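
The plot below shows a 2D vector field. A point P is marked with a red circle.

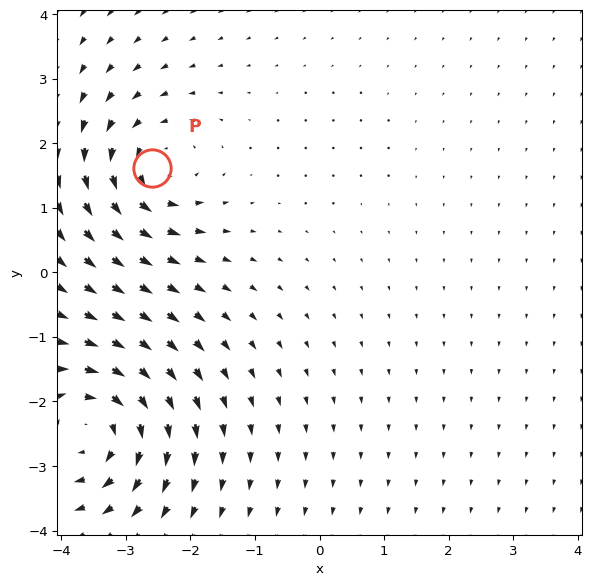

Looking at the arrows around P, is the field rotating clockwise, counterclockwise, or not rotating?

counterclockwise

Near P at (-2.6, 1.6) the arrows circulate counterclockwise. The curl (z-component) there is about +4; positive curl means counterclockwise rotation.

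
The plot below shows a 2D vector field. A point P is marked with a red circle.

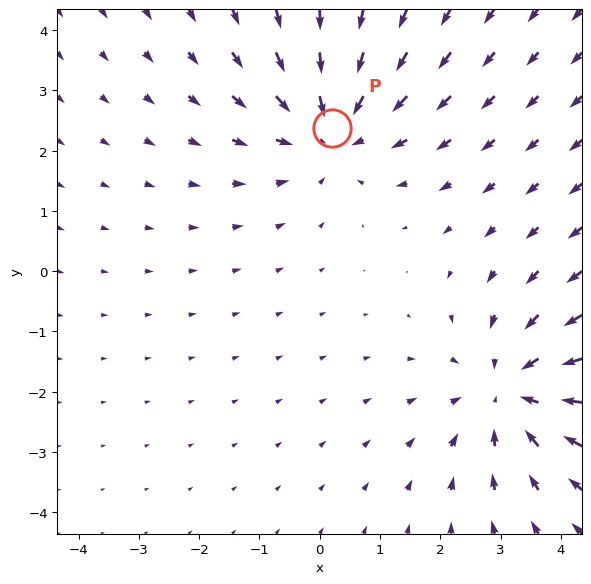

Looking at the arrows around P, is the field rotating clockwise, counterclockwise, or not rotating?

Near P at (0.2, 2.4) the arrows show no circulation. The curl there is ≈0.

not rotating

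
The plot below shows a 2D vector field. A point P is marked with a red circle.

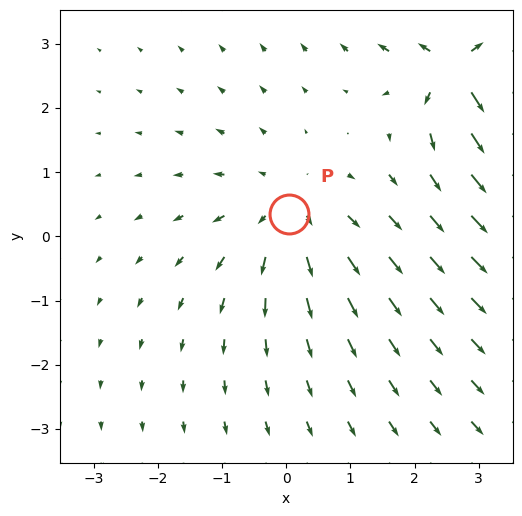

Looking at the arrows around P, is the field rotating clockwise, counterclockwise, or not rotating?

not rotating

Near P at (0.0, 0.3) the arrows show no circulation. The curl there is ≈0.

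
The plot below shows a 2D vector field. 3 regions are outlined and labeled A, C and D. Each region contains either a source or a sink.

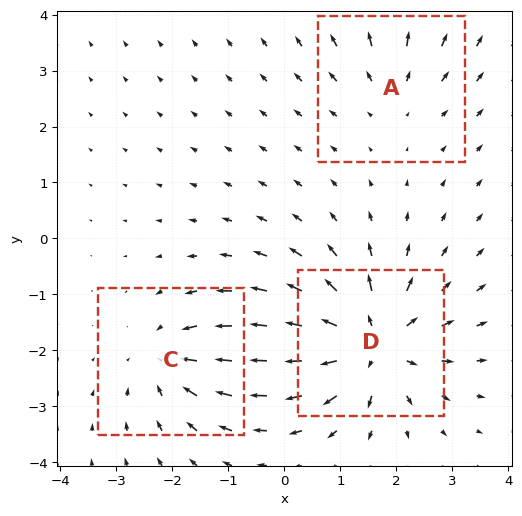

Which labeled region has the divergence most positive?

D

Divergence at each region's feature centre — A: about +2, C: about -3, D: about +5. Region D is most positive.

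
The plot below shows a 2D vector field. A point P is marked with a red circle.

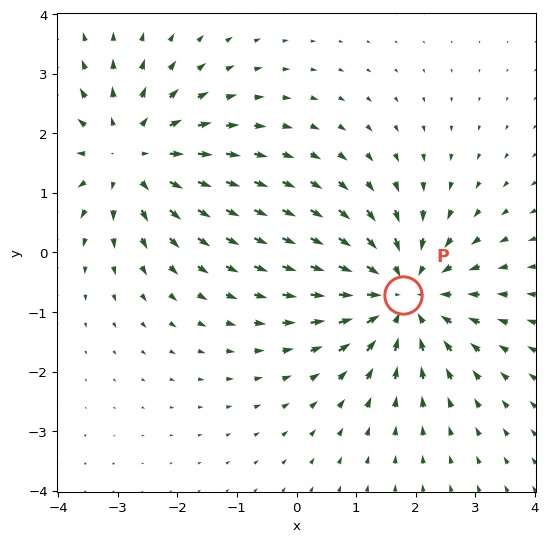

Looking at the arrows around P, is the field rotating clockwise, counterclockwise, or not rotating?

not rotating

Near P at (1.8, -0.7) the arrows show no circulation. The curl there is ≈0.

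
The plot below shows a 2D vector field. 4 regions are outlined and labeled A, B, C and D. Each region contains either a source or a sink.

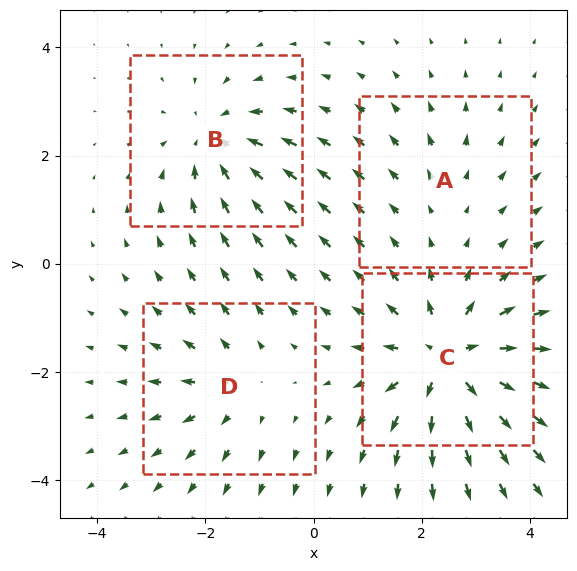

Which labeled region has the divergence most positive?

Divergence at each region's feature centre — A: about +2, B: about -4, C: about +7, D: about +3. Region C is most positive.

C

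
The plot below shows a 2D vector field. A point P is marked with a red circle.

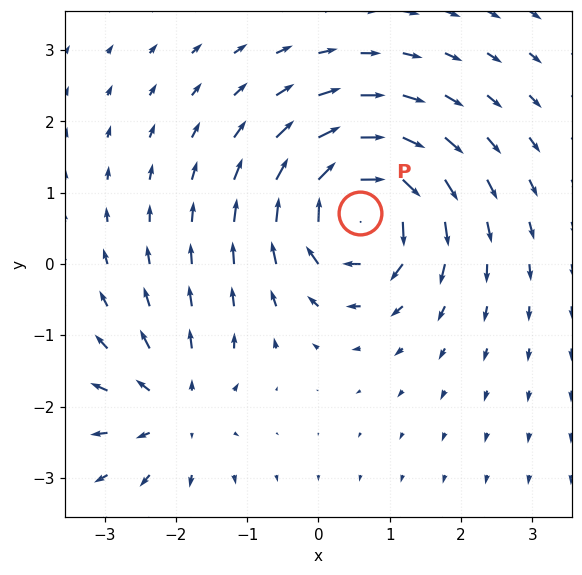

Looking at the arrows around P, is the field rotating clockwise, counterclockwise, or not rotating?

Near P at (0.6, 0.7) the arrows circulate clockwise. The curl (z-component) there is about -7; negative curl means clockwise rotation.

clockwise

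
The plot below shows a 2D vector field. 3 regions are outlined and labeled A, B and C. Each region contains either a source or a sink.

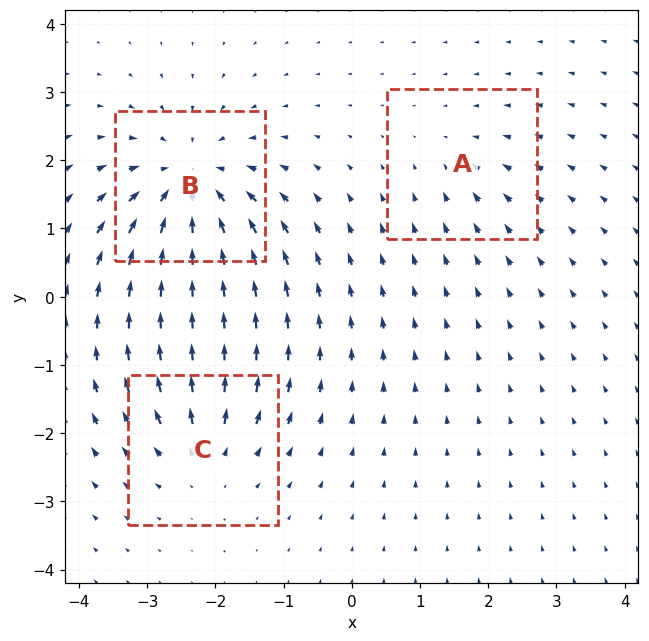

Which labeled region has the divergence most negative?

B

Divergence at each region's feature centre — A: about -2, B: about -5, C: about +3. Region B is most negative.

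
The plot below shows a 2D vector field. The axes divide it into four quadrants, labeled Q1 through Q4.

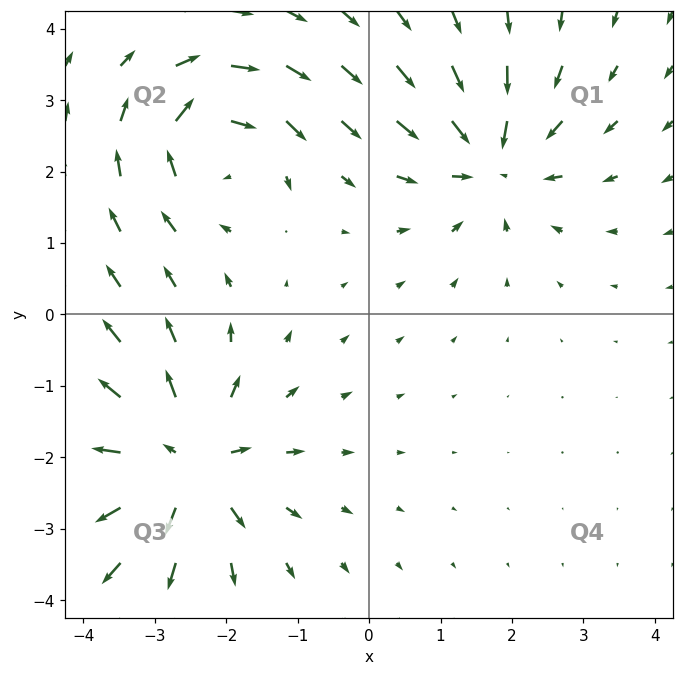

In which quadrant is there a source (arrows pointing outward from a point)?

Q3

The source sits at approximately (-2.6, -2.1), which lies in quadrant Q3. The divergence there is about +5, positive as expected for a source.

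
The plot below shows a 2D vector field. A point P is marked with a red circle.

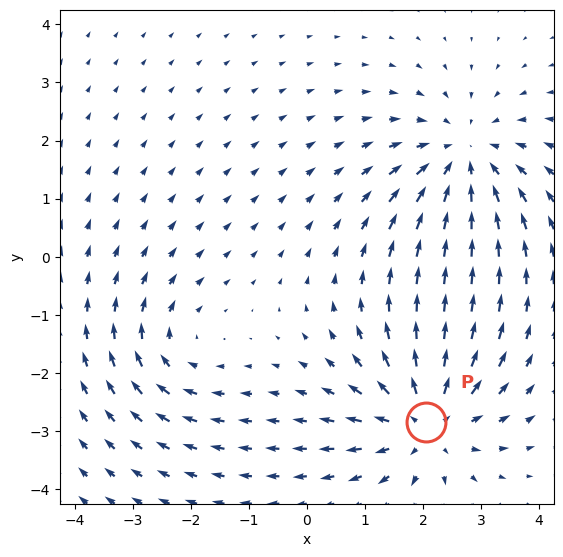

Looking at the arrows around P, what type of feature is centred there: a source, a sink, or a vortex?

source

At P (2.1, -2.8) the arrows spread outward. Divergence about +4, curl ≈0 — positive divergence with near-zero curl is a source.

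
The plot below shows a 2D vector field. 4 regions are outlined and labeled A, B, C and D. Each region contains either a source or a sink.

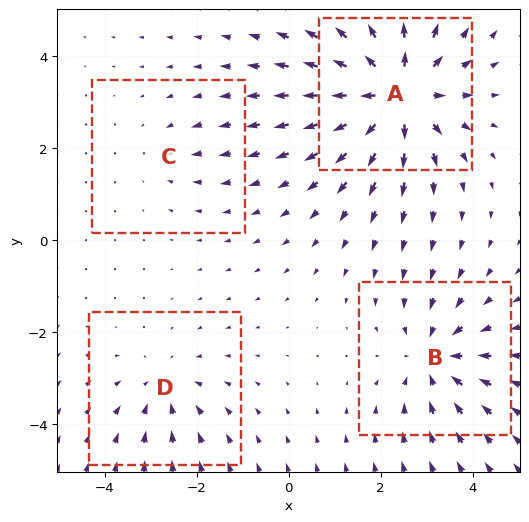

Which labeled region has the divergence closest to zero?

Divergence at each region's feature centre — A: about +7, B: about -4, C: about -2, D: about -3. Region C is closest to zero.

C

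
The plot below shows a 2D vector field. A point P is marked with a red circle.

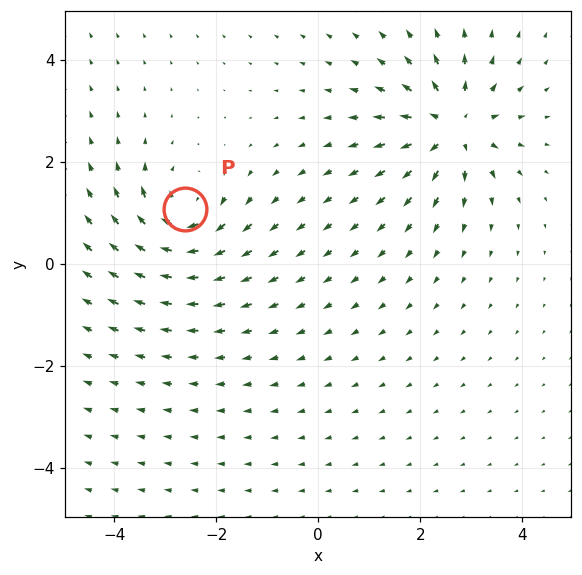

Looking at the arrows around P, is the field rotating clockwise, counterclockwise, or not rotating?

clockwise

Near P at (-2.6, 1.1) the arrows circulate clockwise. The curl (z-component) there is about -5; negative curl means clockwise rotation.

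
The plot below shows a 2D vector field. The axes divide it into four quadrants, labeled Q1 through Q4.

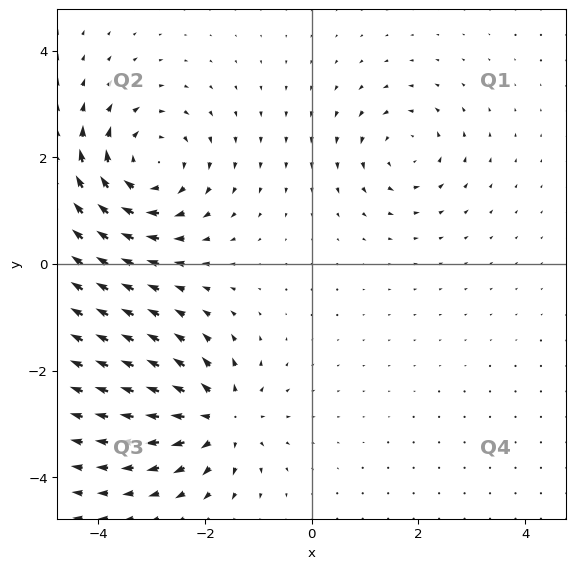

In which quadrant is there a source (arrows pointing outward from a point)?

The source sits at approximately (-1.7, -2.9), which lies in quadrant Q3. The divergence there is about +4, positive as expected for a source.

Q3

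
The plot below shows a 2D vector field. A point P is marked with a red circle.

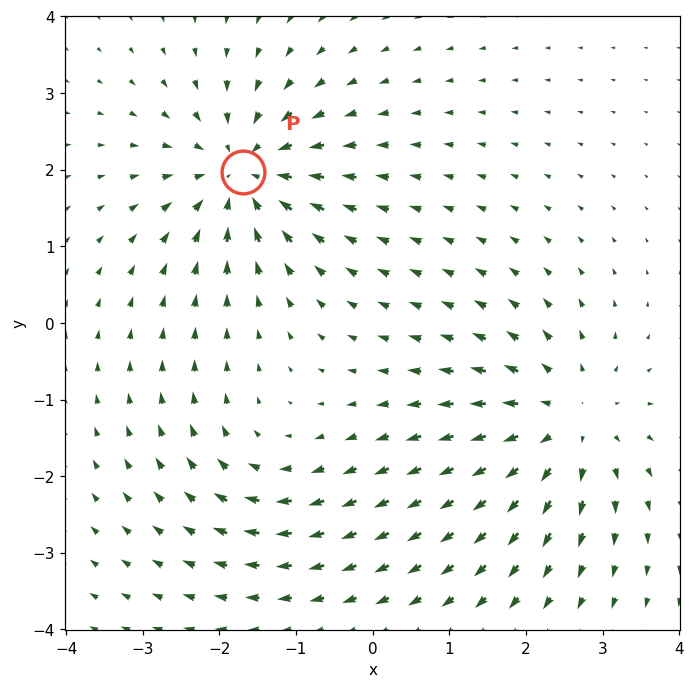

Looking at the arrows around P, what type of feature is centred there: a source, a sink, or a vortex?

sink

At P (-1.7, 2.0) the arrows converge inward. Divergence about -6, curl ≈0 — negative divergence with near-zero curl is a sink.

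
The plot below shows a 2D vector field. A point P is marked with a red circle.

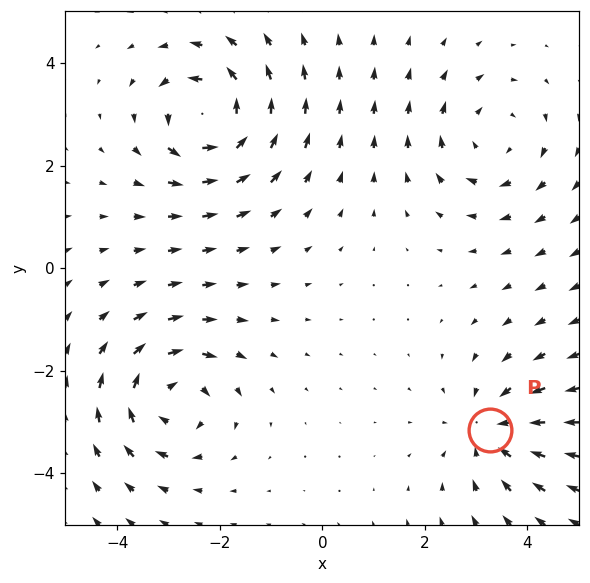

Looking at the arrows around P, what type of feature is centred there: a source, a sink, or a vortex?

At P (3.3, -3.2) the arrows converge inward. Divergence about -4, curl ≈0 — negative divergence with near-zero curl is a sink.

sink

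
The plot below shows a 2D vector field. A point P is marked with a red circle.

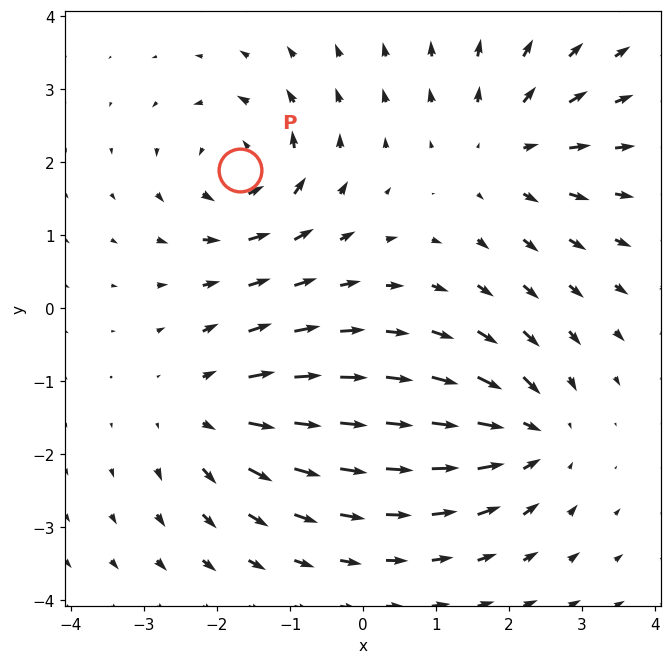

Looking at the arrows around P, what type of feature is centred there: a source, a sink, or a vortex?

At P (-1.7, 1.9) the arrows circulate counterclockwise. Divergence ≈0, curl about +5 — near-zero divergence with nonzero curl is a vortex.

vortex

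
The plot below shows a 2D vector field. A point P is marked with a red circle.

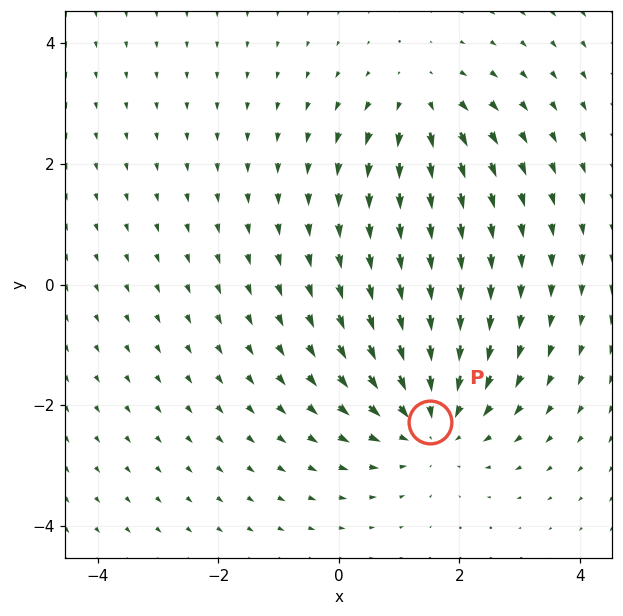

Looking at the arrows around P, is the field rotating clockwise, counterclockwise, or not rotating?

Near P at (1.5, -2.3) the arrows show no circulation. The curl there is ≈0.

not rotating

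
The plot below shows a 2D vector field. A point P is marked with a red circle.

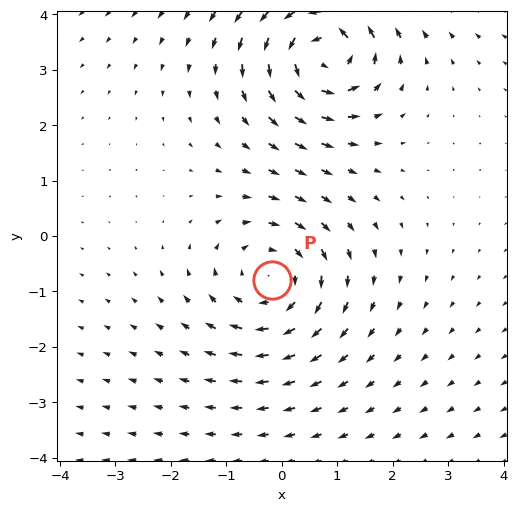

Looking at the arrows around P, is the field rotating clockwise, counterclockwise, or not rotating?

clockwise

Near P at (-0.2, -0.8) the arrows circulate clockwise. The curl (z-component) there is about -3; negative curl means clockwise rotation.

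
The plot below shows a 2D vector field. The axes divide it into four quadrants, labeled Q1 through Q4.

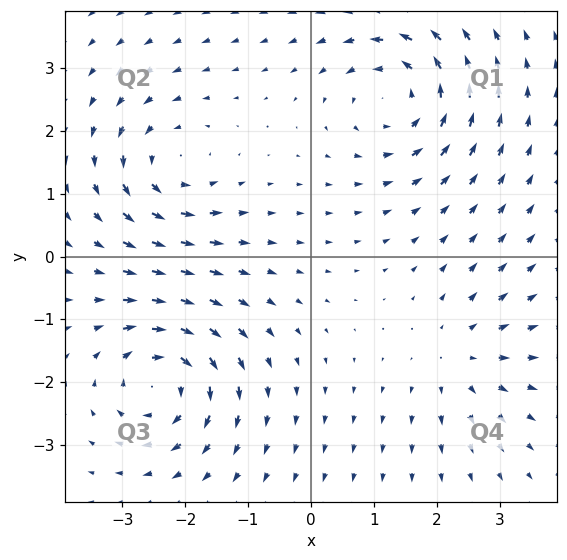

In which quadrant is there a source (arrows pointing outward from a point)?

Q4

The source sits at approximately (2.4, -1.6), which lies in quadrant Q4. The divergence there is about +3, positive as expected for a source.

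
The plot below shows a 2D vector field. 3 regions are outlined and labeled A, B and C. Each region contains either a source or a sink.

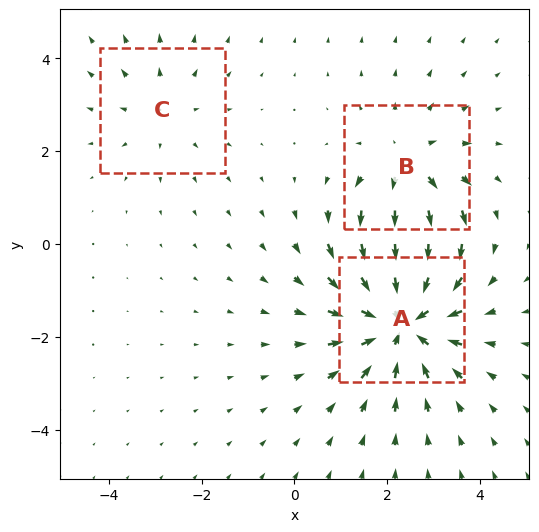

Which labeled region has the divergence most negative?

A

Divergence at each region's feature centre — A: about -4, B: about +3, C: about +2. Region A is most negative.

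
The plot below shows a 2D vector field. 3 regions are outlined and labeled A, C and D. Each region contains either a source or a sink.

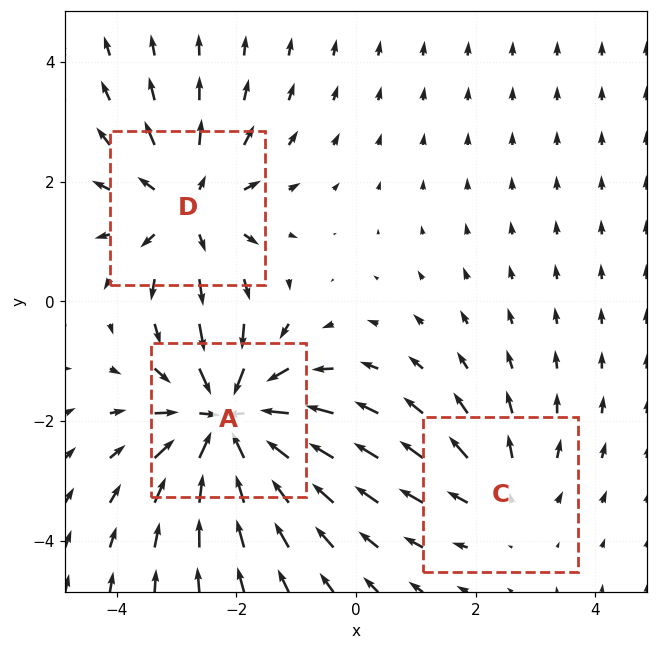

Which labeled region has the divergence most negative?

A

Divergence at each region's feature centre — A: about -5, C: about +2, D: about +3. Region A is most negative.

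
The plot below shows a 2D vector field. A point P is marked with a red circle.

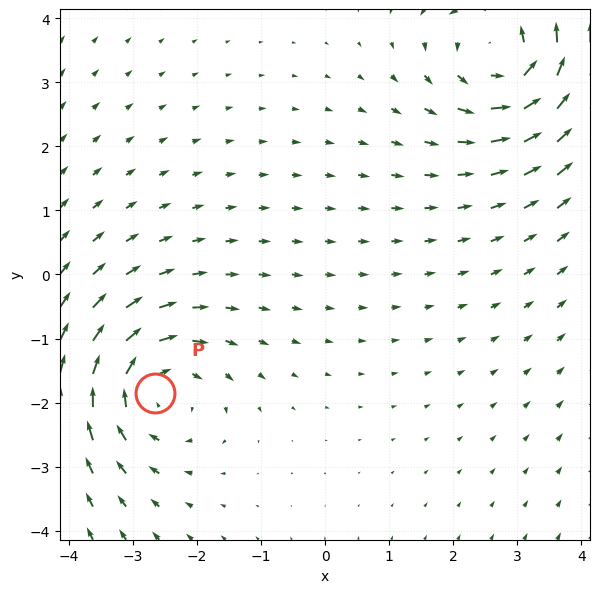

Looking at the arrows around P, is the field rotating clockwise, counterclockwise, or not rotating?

Near P at (-2.7, -1.8) the arrows circulate clockwise. The curl (z-component) there is about -3; negative curl means clockwise rotation.

clockwise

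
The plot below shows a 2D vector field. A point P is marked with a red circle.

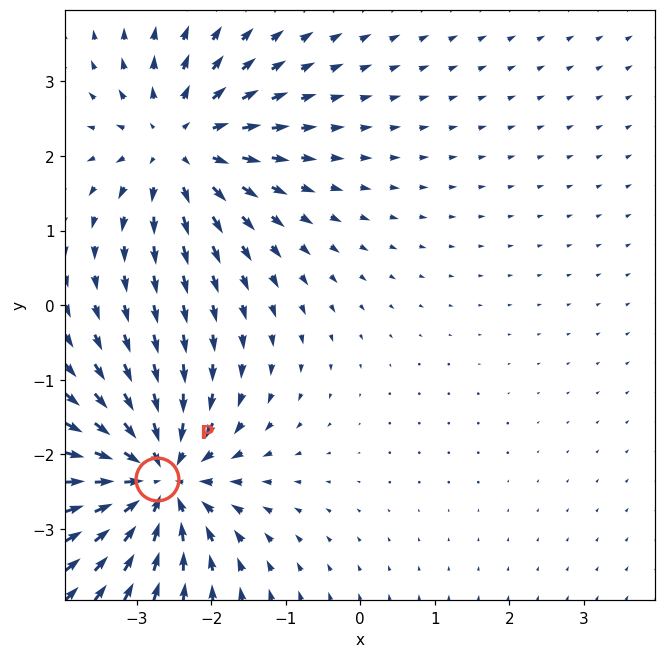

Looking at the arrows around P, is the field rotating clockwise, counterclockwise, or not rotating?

not rotating

Near P at (-2.7, -2.3) the arrows show no circulation. The curl there is ≈0.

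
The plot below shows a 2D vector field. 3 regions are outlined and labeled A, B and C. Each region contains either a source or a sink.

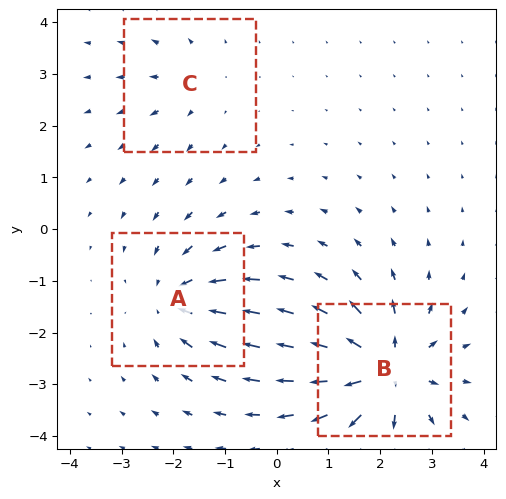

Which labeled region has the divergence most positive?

B

Divergence at each region's feature centre — A: about -4, B: about +6, C: about +2. Region B is most positive.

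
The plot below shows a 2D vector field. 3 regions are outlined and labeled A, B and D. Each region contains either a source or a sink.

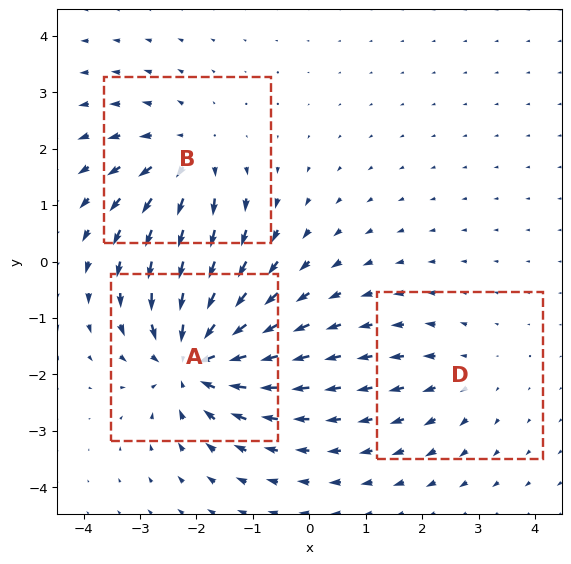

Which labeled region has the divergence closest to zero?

D

Divergence at each region's feature centre — A: about -5, B: about +3, D: about +2. Region D is closest to zero.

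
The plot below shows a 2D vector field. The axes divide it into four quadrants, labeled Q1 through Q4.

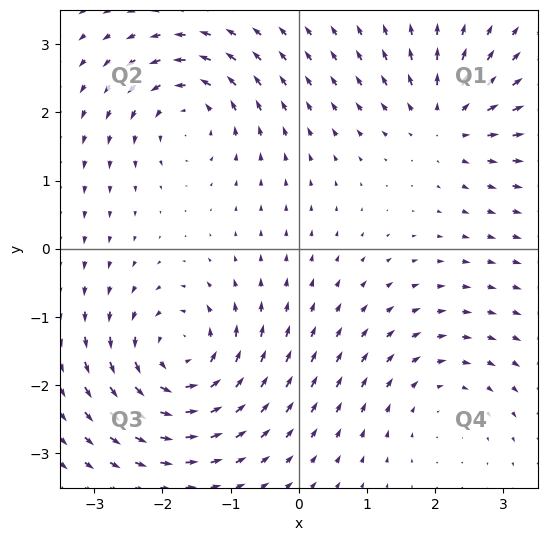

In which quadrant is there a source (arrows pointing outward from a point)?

The source sits at approximately (2.2, 1.9), which lies in quadrant Q1. The divergence there is about +4, positive as expected for a source.

Q1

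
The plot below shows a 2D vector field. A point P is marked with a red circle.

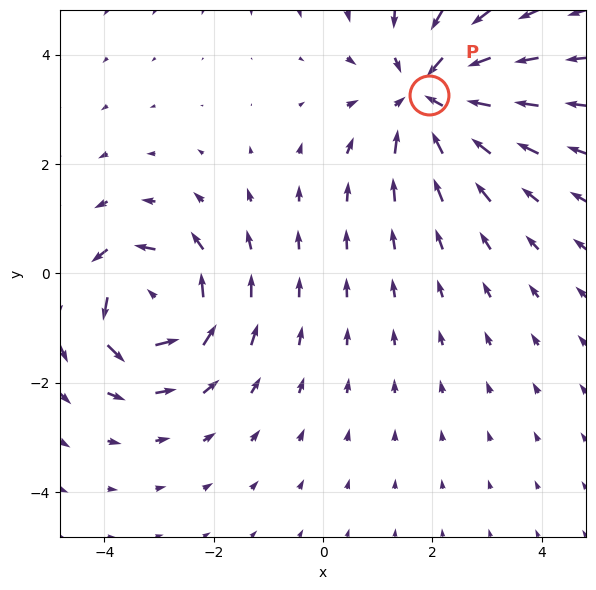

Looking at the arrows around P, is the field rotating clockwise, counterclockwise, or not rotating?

Near P at (1.9, 3.3) the arrows show no circulation. The curl there is ≈0.

not rotating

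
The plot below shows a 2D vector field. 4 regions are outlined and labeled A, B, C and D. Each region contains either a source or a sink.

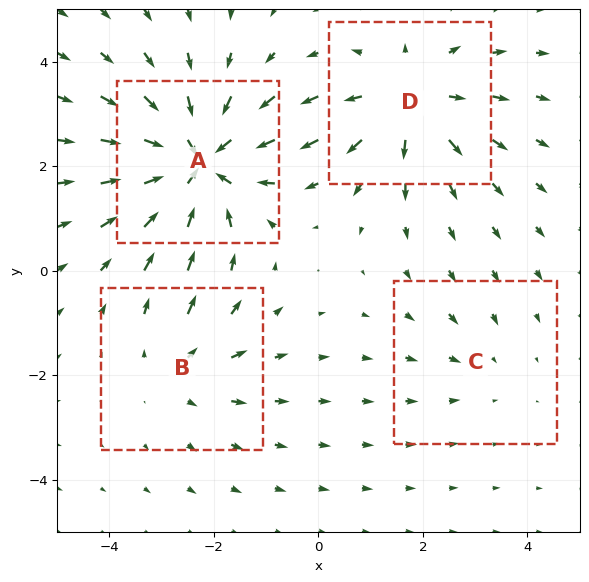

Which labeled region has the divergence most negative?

A

Divergence at each region's feature centre — A: about -6, B: about +3, C: about -2, D: about +4. Region A is most negative.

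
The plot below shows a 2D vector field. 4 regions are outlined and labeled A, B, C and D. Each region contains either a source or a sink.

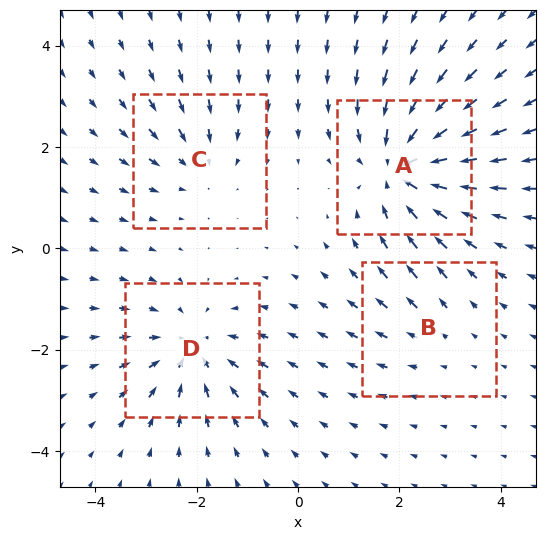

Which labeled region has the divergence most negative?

A

Divergence at each region's feature centre — A: about -6, B: about +2, C: about -3, D: about -5. Region A is most negative.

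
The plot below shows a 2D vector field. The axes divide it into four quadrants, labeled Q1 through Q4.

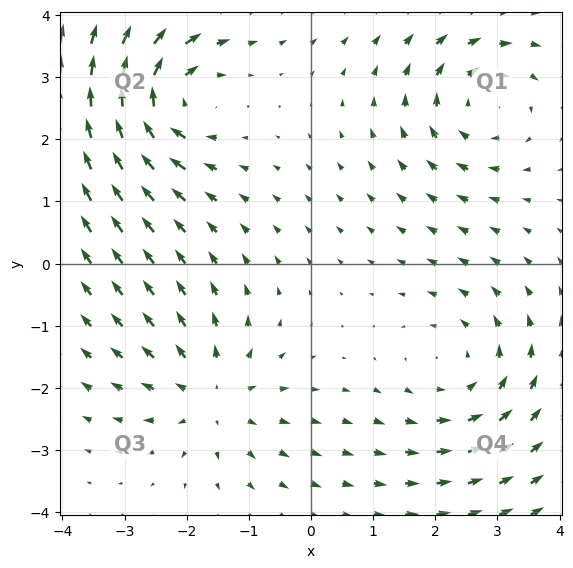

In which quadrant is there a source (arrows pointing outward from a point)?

Q3

The source sits at approximately (-1.6, -2.1), which lies in quadrant Q3. The divergence there is about +3, positive as expected for a source.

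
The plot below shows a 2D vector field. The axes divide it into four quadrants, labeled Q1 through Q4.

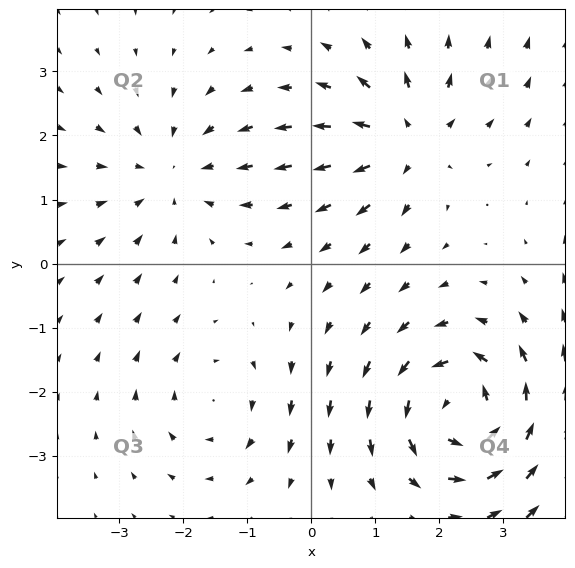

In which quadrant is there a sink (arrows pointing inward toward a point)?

The sink sits at approximately (-2.2, 1.4), which lies in quadrant Q2. The divergence there is about -2, negative as expected for a sink.

Q2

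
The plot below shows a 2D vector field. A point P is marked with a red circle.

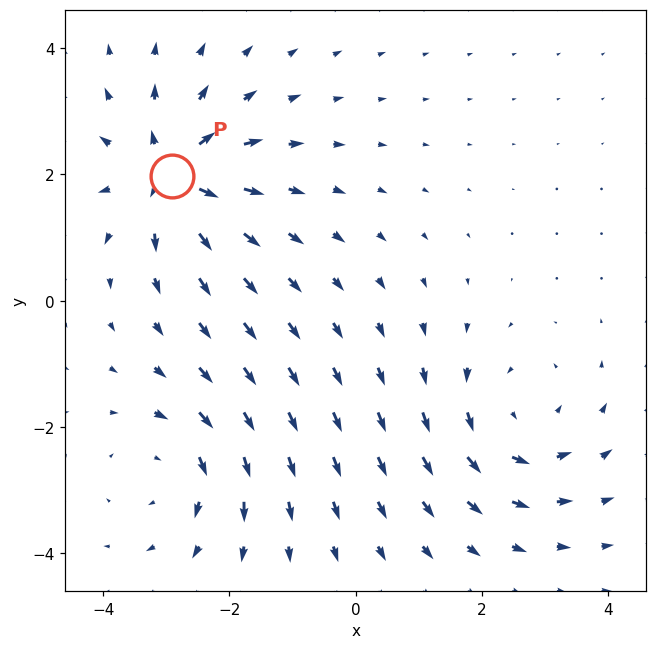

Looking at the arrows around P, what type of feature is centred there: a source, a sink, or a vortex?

At P (-2.9, 2.0) the arrows spread outward. Divergence about +6, curl ≈0 — positive divergence with near-zero curl is a source.

source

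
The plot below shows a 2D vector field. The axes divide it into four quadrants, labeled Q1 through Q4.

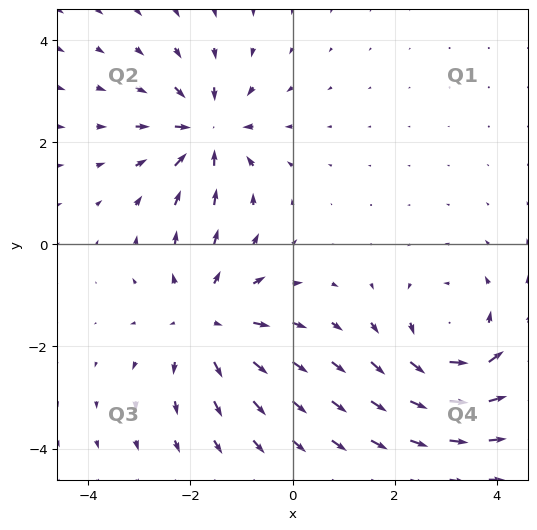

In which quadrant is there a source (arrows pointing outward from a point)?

The source sits at approximately (-1.7, -1.5), which lies in quadrant Q3. The divergence there is about +4, positive as expected for a source.

Q3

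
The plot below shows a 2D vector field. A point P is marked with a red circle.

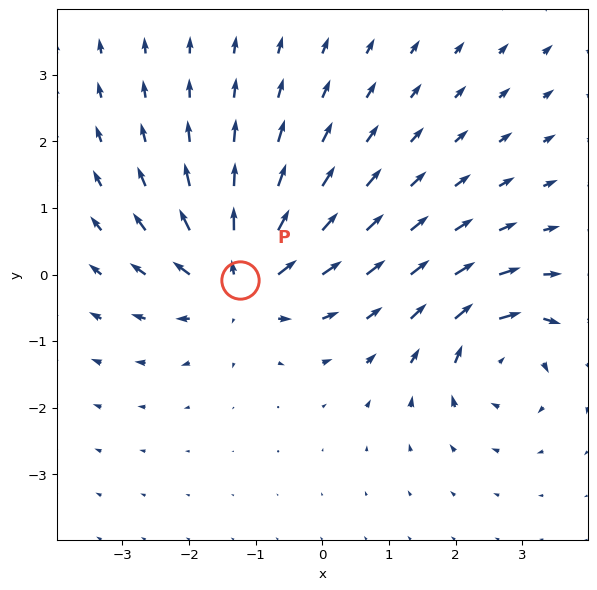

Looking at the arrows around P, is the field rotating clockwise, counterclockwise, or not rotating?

not rotating

Near P at (-1.2, -0.1) the arrows show no circulation. The curl there is ≈0.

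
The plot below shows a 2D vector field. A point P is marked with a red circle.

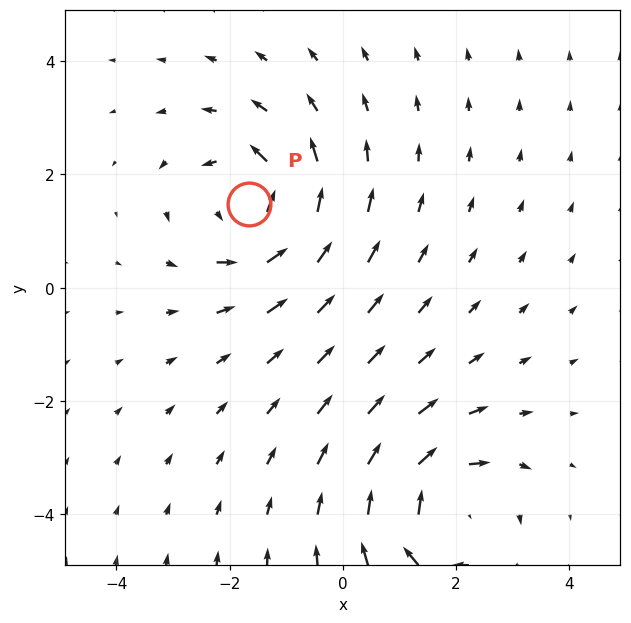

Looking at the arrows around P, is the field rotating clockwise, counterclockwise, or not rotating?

counterclockwise

Near P at (-1.7, 1.5) the arrows circulate counterclockwise. The curl (z-component) there is about +5; positive curl means counterclockwise rotation.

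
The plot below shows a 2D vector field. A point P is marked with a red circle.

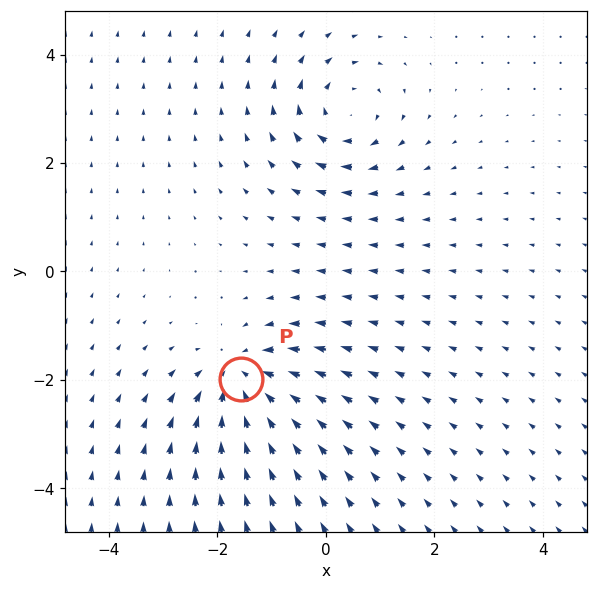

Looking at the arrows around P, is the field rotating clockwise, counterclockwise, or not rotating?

not rotating

Near P at (-1.6, -2.0) the arrows show no circulation. The curl there is ≈0.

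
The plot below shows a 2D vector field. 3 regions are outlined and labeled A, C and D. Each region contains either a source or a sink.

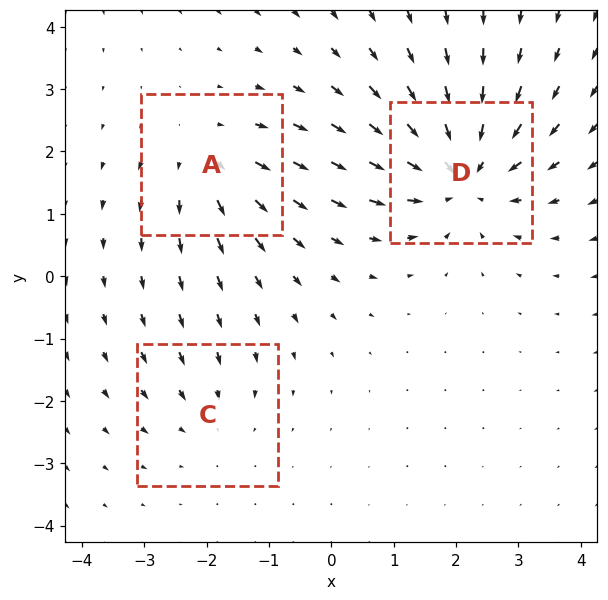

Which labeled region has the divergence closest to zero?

C

Divergence at each region's feature centre — A: about +3, C: about -2, D: about -5. Region C is closest to zero.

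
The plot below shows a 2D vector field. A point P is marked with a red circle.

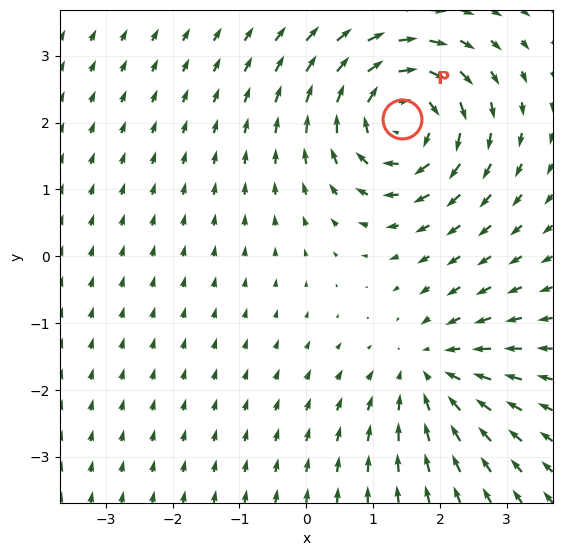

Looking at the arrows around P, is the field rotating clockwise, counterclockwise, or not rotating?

clockwise

Near P at (1.4, 2.1) the arrows circulate clockwise. The curl (z-component) there is about -6; negative curl means clockwise rotation.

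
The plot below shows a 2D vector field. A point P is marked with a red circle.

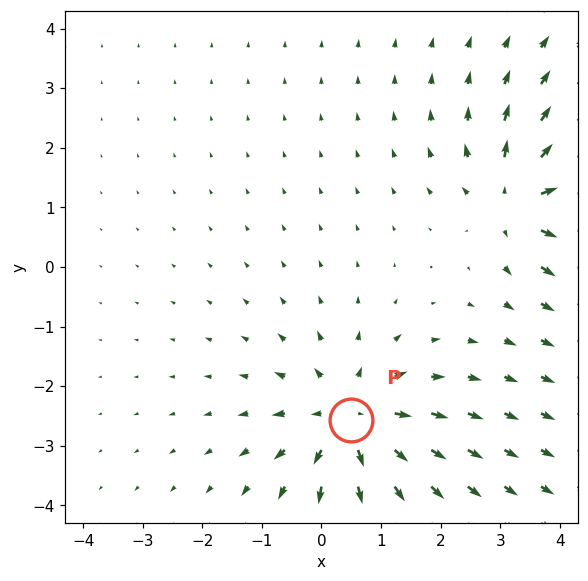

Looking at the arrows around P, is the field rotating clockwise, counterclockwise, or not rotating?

not rotating

Near P at (0.5, -2.6) the arrows show no circulation. The curl there is ≈0.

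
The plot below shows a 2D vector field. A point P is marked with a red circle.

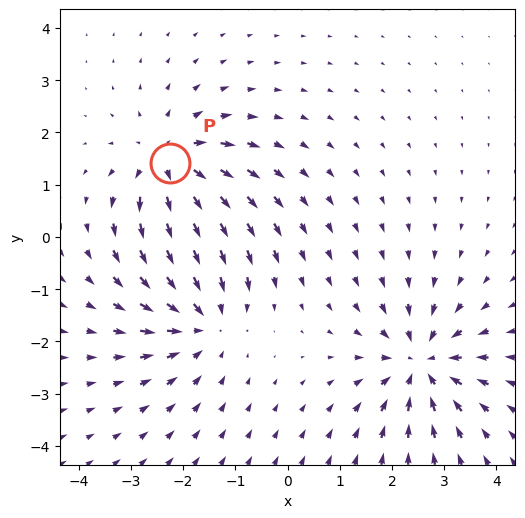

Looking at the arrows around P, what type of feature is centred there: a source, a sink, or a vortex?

source

At P (-2.2, 1.4) the arrows spread outward. Divergence about +5, curl ≈0 — positive divergence with near-zero curl is a source.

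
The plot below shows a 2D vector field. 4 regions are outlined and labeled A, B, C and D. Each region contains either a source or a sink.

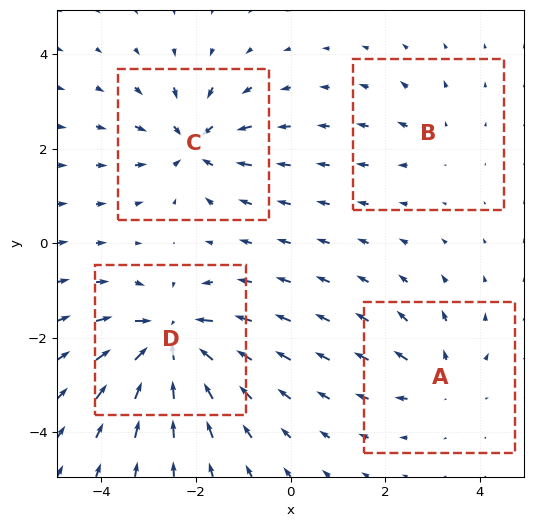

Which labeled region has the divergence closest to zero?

B

Divergence at each region's feature centre — A: about +4, B: about +2, C: about -6, D: about -8. Region B is closest to zero.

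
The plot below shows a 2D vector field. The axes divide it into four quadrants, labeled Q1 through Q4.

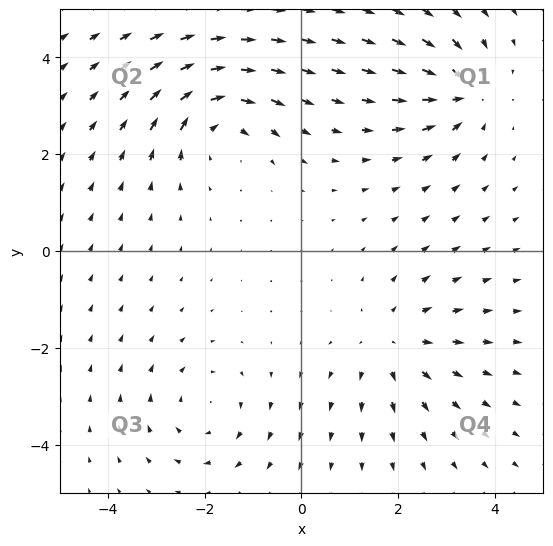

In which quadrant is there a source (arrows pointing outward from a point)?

The source sits at approximately (1.9, -1.9), which lies in quadrant Q4. The divergence there is about +4, positive as expected for a source.

Q4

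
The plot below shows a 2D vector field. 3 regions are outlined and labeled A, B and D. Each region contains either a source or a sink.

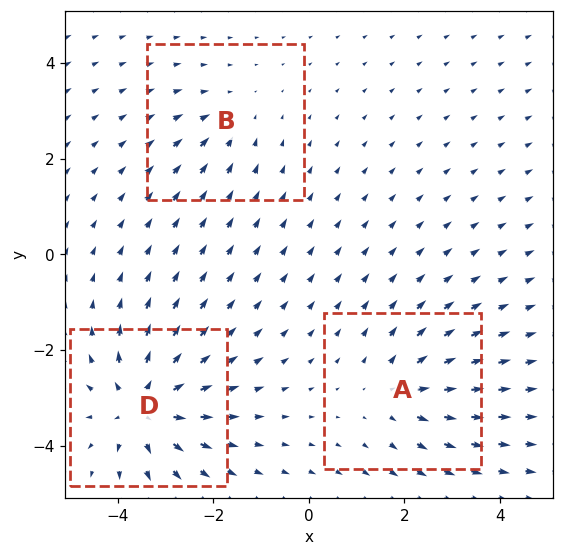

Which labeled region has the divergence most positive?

Divergence at each region's feature centre — A: about +3, B: about -2, D: about +5. Region D is most positive.

D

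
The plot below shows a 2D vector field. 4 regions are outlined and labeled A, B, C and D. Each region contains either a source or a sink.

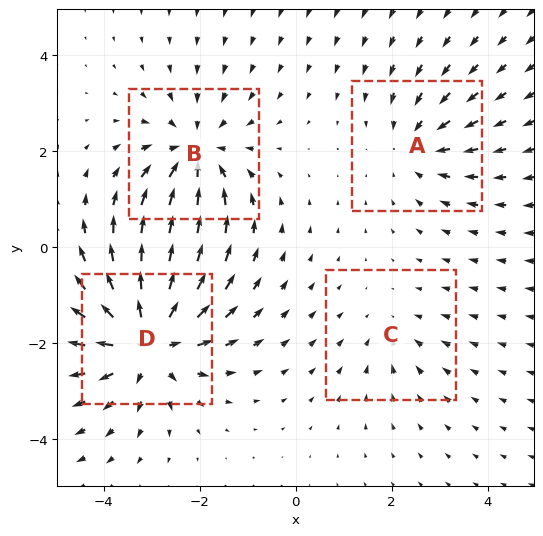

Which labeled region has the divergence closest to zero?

C

Divergence at each region's feature centre — A: about -3, B: about -5, C: about -2, D: about +6. Region C is closest to zero.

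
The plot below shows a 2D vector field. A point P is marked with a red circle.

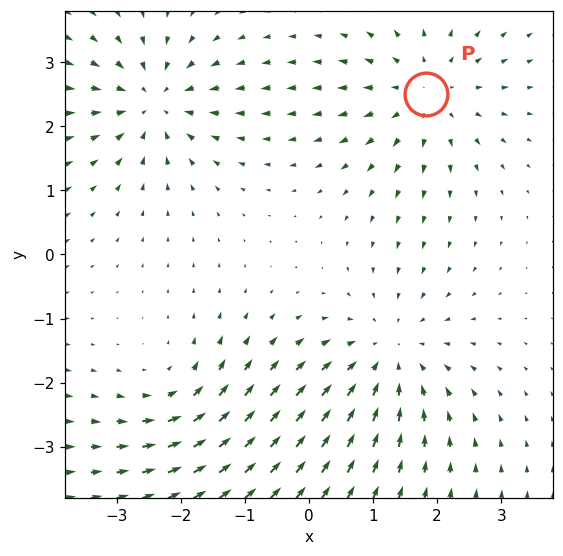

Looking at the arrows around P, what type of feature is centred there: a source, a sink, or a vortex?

At P (1.8, 2.5) the arrows spread outward. Divergence about +4, curl ≈0 — positive divergence with near-zero curl is a source.

source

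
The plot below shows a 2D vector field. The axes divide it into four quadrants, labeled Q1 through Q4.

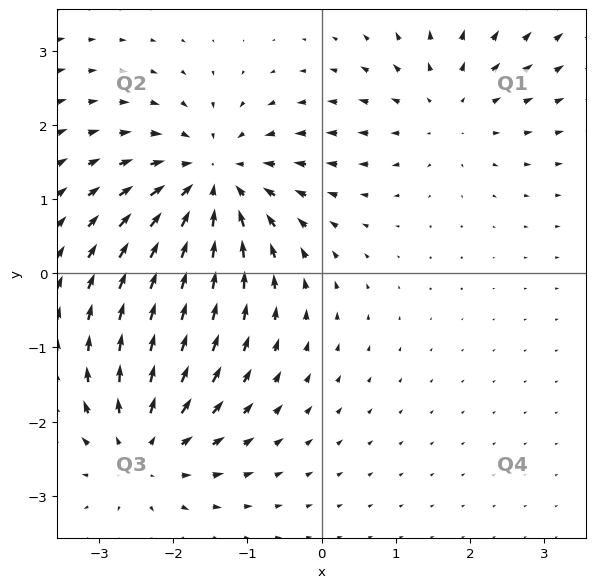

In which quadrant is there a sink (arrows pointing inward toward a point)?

The sink sits at approximately (-1.5, 1.2), which lies in quadrant Q2. The divergence there is about -4, negative as expected for a sink.

Q2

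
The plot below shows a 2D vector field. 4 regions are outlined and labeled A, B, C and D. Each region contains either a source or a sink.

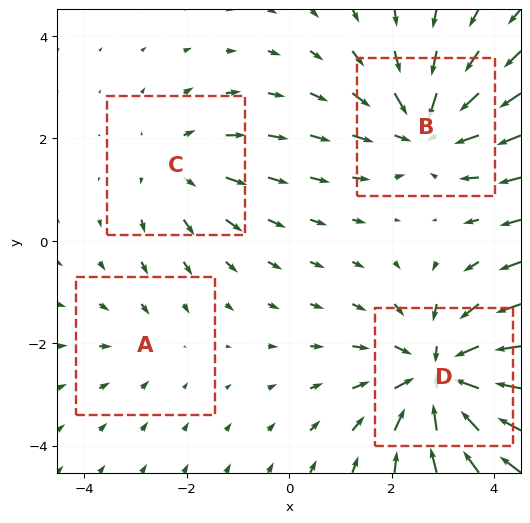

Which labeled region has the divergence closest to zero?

Divergence at each region's feature centre — A: about -2, B: about -4, C: about +3, D: about -6. Region A is closest to zero.

A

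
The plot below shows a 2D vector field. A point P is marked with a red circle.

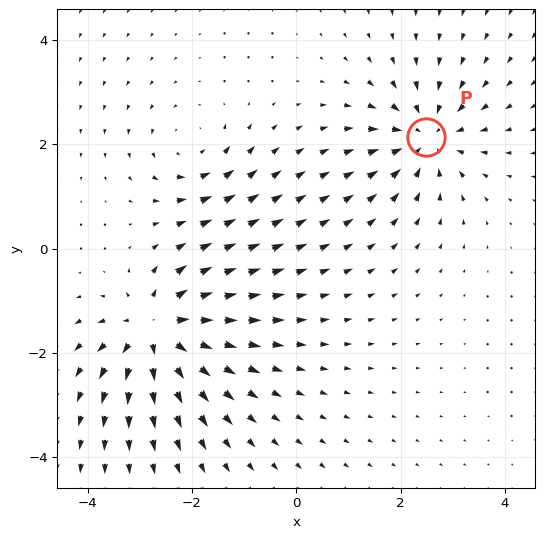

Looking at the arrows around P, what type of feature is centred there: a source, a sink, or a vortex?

sink

At P (2.5, 2.1) the arrows converge inward. Divergence about -4, curl ≈0 — negative divergence with near-zero curl is a sink.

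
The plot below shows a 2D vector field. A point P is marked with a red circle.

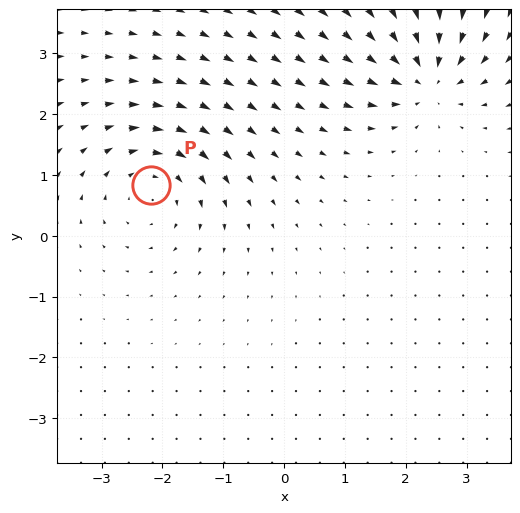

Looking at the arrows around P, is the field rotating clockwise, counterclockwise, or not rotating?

Near P at (-2.2, 0.8) the arrows circulate clockwise. The curl (z-component) there is about -3; negative curl means clockwise rotation.

clockwise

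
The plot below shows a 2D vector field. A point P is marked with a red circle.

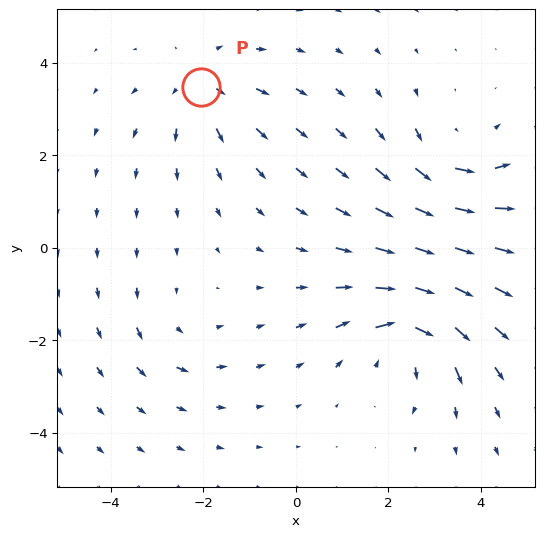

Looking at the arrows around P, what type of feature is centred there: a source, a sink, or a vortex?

At P (-2.0, 3.5) the arrows spread outward. Divergence about +4, curl ≈0 — positive divergence with near-zero curl is a source.

source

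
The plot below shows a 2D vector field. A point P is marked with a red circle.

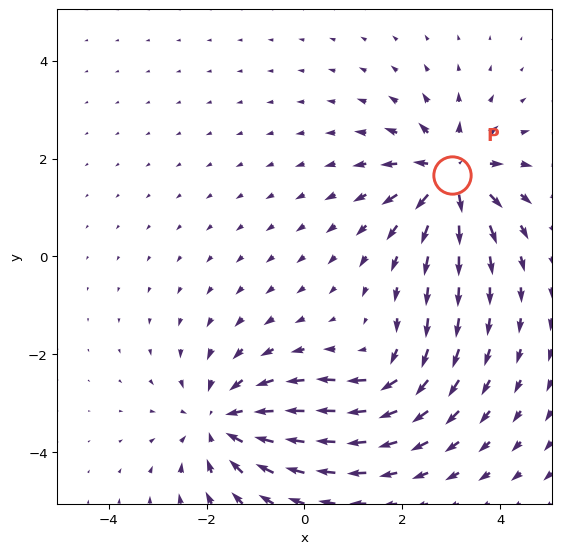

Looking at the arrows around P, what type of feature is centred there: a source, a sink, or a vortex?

At P (3.0, 1.7) the arrows spread outward. Divergence about +7, curl ≈0 — positive divergence with near-zero curl is a source.

source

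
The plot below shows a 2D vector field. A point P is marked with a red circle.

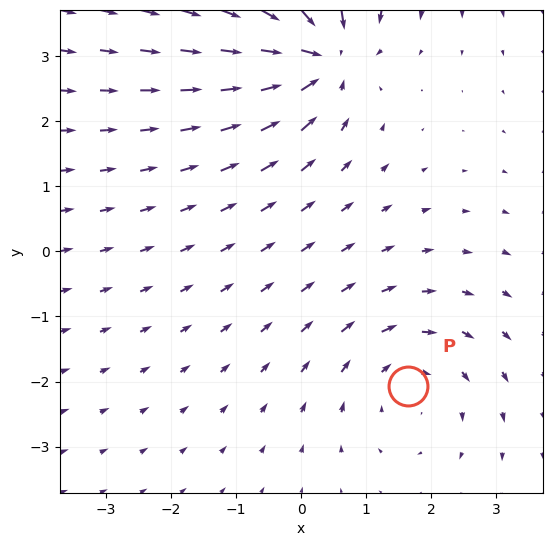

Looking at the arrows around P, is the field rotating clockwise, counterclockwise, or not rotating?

clockwise

Near P at (1.6, -2.1) the arrows circulate clockwise. The curl (z-component) there is about -2; negative curl means clockwise rotation.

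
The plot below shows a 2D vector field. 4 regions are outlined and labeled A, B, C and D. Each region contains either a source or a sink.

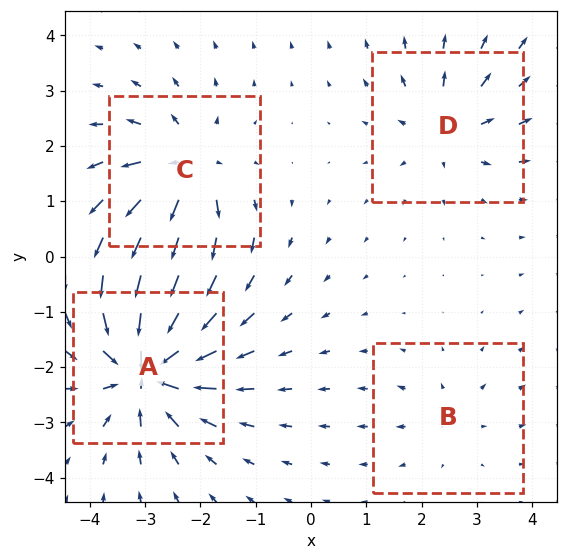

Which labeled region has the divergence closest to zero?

B

Divergence at each region's feature centre — A: about -9, B: about +3, C: about +6, D: about +4. Region B is closest to zero.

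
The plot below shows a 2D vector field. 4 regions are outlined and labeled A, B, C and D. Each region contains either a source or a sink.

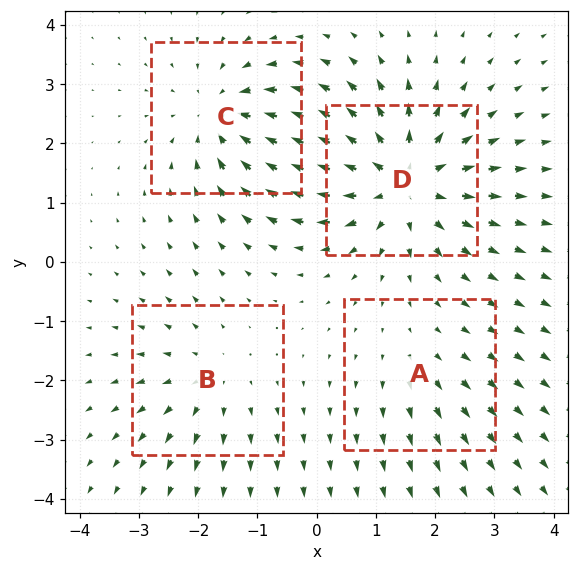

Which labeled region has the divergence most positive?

Divergence at each region's feature centre — A: about +2, B: about +3, C: about -4, D: about +6. Region D is most positive.

D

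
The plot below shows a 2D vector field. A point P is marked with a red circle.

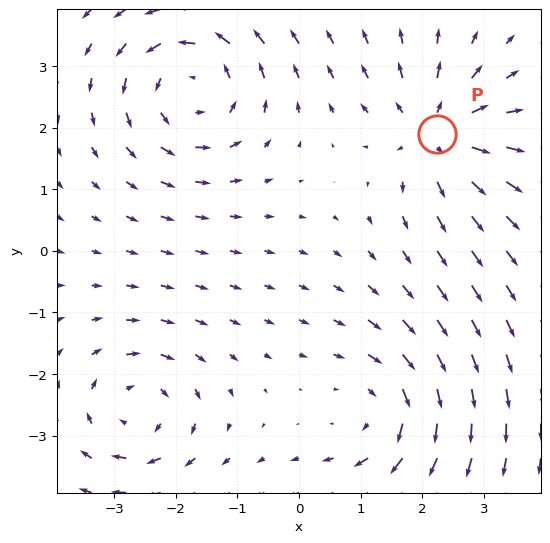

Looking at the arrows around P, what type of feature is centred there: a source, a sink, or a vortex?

At P (2.2, 1.9) the arrows spread outward. Divergence about +5, curl ≈0 — positive divergence with near-zero curl is a source.

source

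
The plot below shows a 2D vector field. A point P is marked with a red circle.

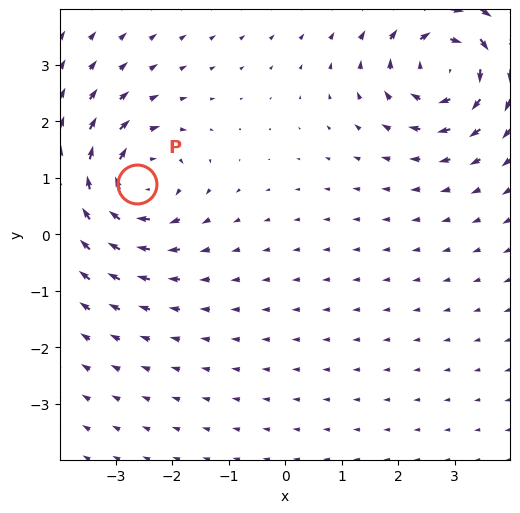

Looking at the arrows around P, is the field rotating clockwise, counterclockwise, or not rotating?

clockwise

Near P at (-2.6, 0.9) the arrows circulate clockwise. The curl (z-component) there is about -6; negative curl means clockwise rotation.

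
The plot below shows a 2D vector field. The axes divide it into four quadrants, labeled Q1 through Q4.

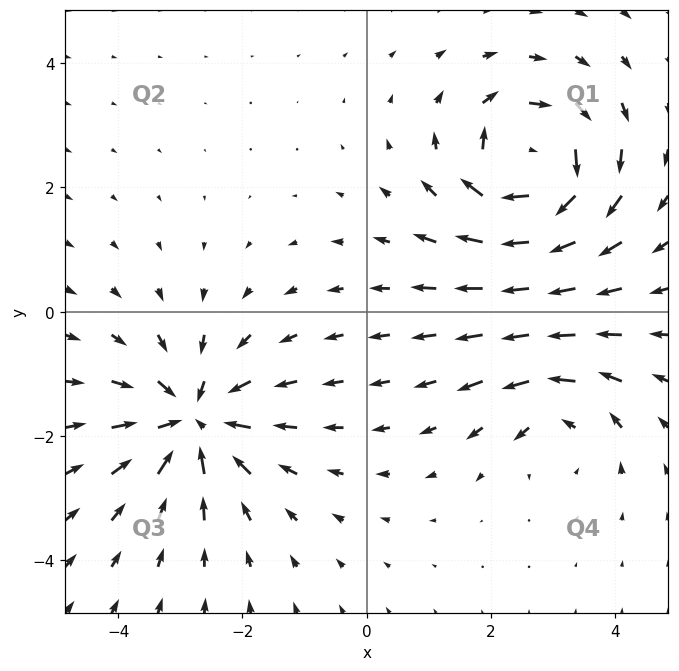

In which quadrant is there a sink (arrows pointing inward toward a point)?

The sink sits at approximately (-2.8, -1.7), which lies in quadrant Q3. The divergence there is about -5, negative as expected for a sink.

Q3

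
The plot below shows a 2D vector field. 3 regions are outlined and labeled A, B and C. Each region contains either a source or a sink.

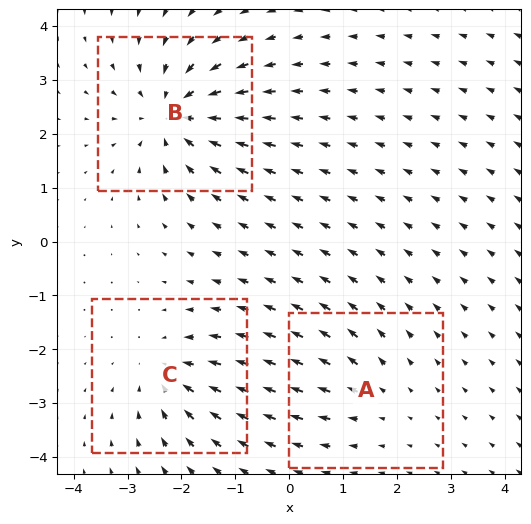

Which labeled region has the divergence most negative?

Divergence at each region's feature centre — A: about +2, B: about -5, C: about -3. Region B is most negative.

B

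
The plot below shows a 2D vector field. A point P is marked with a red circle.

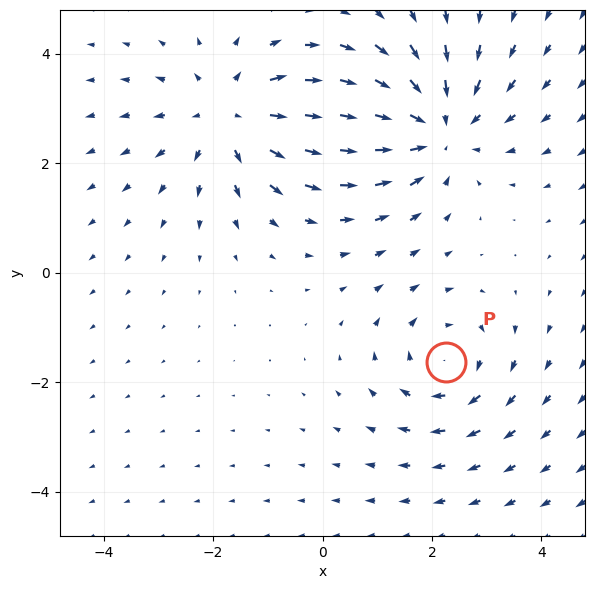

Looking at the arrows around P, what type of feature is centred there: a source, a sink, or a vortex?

vortex

At P (2.3, -1.6) the arrows circulate clockwise. Divergence ≈0, curl about -3 — near-zero divergence with nonzero curl is a vortex.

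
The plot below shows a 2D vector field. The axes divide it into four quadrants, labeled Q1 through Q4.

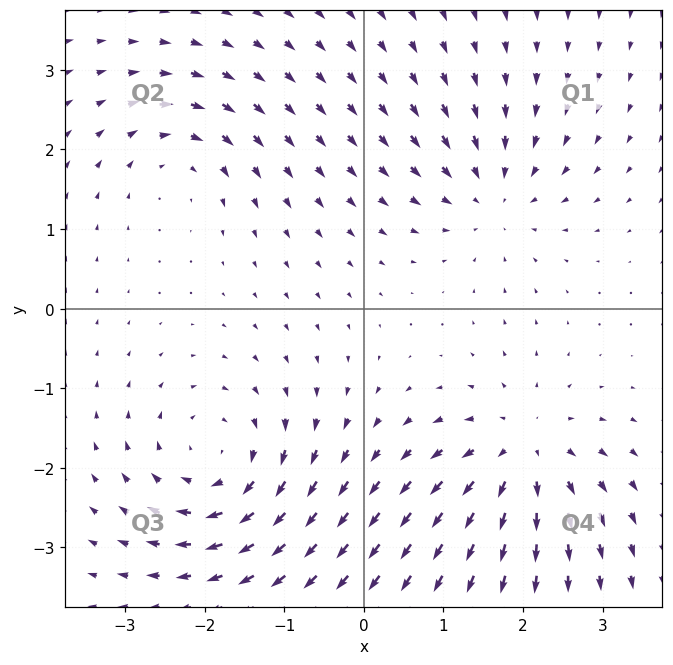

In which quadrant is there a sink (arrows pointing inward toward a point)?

Q1

The sink sits at approximately (1.6, 1.4), which lies in quadrant Q1. The divergence there is about -4, negative as expected for a sink.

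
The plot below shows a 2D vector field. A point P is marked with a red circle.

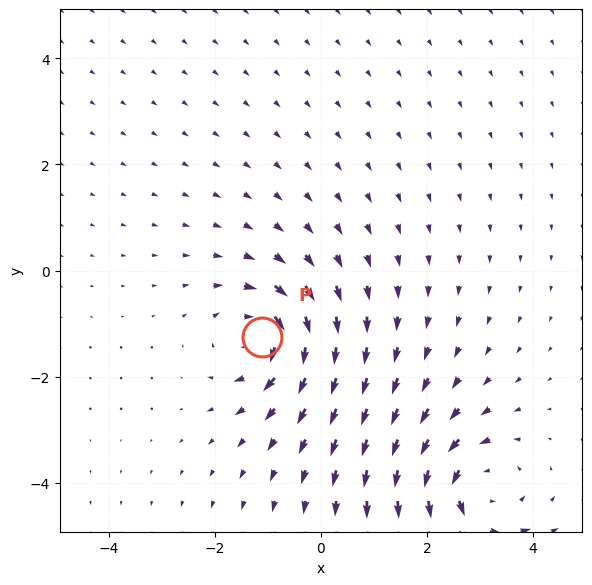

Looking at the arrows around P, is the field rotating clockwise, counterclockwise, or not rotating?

Near P at (-1.1, -1.3) the arrows circulate clockwise. The curl (z-component) there is about -5; negative curl means clockwise rotation.

clockwise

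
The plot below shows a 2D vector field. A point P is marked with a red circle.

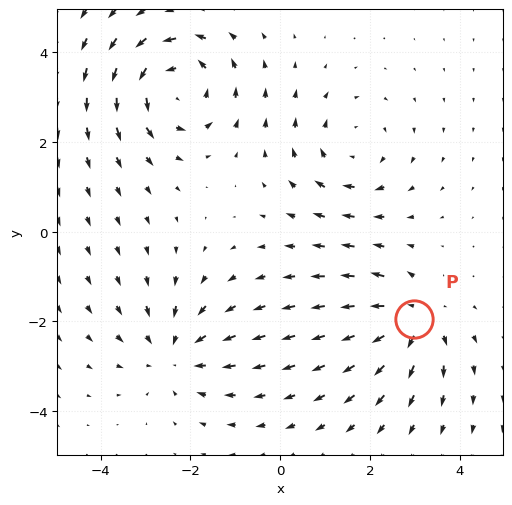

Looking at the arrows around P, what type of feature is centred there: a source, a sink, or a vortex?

At P (3.0, -1.9) the arrows spread outward. Divergence about +5, curl ≈0 — positive divergence with near-zero curl is a source.

source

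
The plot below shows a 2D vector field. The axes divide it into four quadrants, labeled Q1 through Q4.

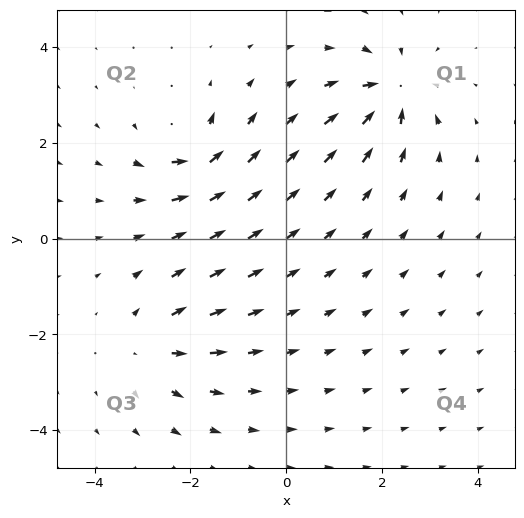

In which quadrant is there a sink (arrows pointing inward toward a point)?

The sink sits at approximately (2.2, 3.1), which lies in quadrant Q1. The divergence there is about -5, negative as expected for a sink.

Q1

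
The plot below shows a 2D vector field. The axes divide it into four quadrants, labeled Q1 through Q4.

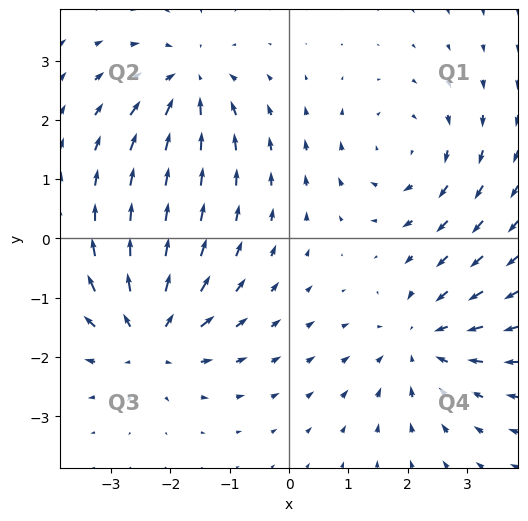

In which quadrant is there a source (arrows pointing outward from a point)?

The source sits at approximately (-2.4, -1.7), which lies in quadrant Q3. The divergence there is about +6, positive as expected for a source.

Q3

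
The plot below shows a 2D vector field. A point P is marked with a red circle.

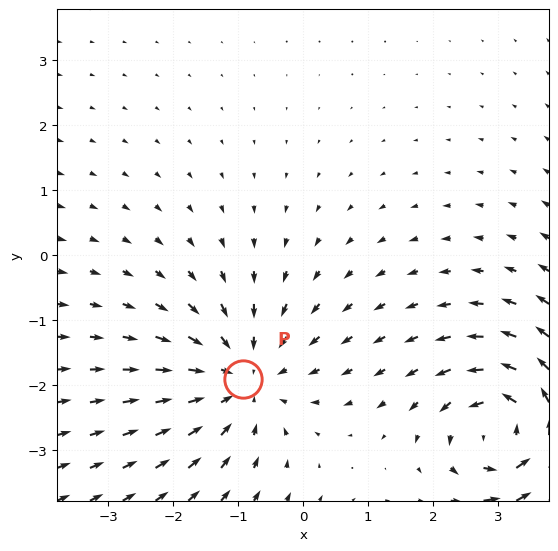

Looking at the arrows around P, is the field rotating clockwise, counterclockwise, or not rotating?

not rotating

Near P at (-0.9, -1.9) the arrows show no circulation. The curl there is ≈0.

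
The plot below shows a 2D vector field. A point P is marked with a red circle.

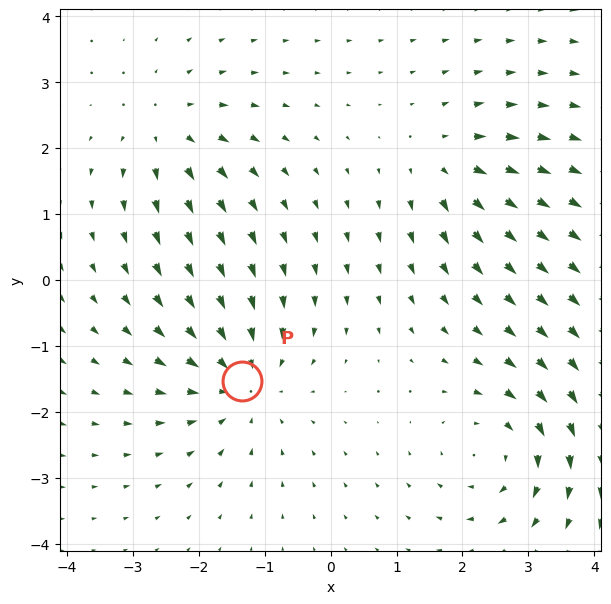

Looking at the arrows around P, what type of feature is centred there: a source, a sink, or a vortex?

sink

At P (-1.3, -1.5) the arrows converge inward. Divergence about -4, curl ≈0 — negative divergence with near-zero curl is a sink.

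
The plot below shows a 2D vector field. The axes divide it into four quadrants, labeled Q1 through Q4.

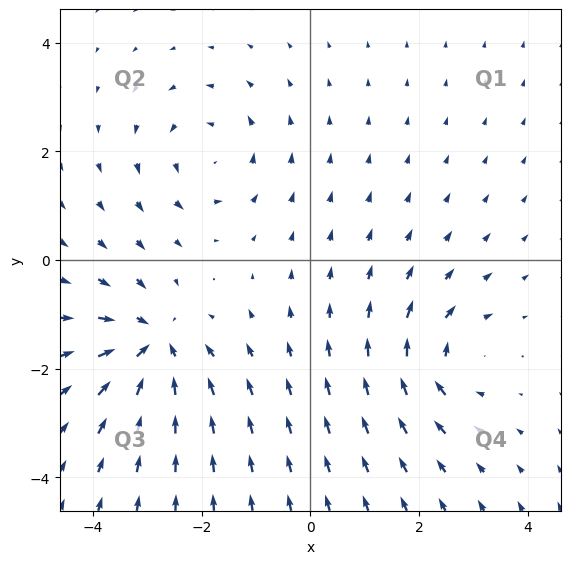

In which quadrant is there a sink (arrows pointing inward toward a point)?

The sink sits at approximately (-2.9, -1.6), which lies in quadrant Q3. The divergence there is about -6, negative as expected for a sink.

Q3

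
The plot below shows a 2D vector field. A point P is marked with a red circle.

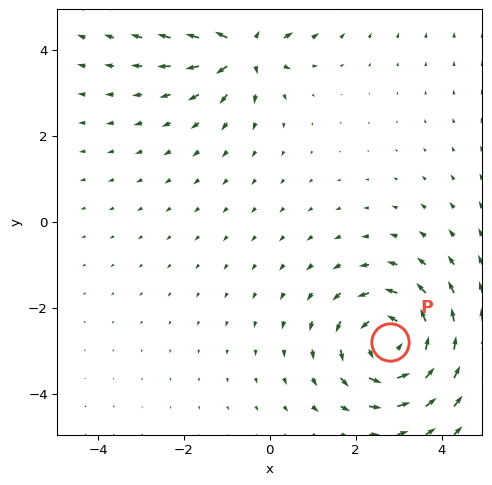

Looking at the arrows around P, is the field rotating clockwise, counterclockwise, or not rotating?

counterclockwise

Near P at (2.8, -2.8) the arrows circulate counterclockwise. The curl (z-component) there is about +4; positive curl means counterclockwise rotation.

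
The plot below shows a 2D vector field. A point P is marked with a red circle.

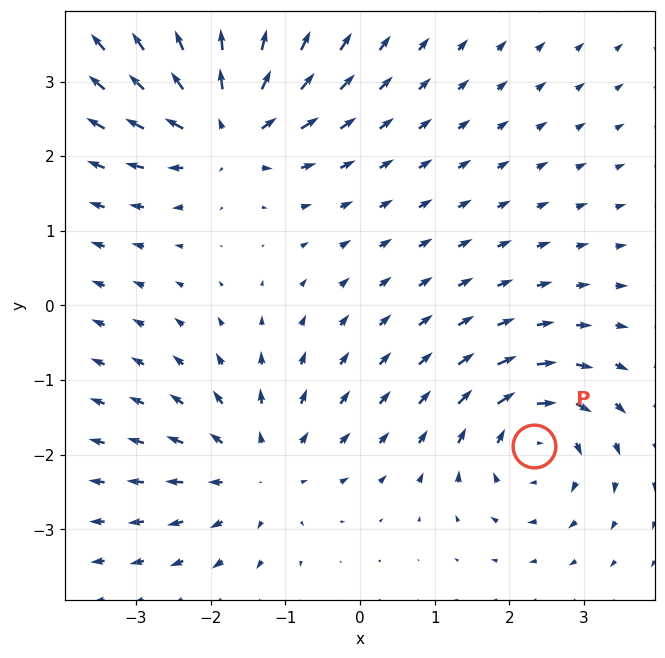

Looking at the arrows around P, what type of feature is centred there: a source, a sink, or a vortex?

At P (2.3, -1.9) the arrows circulate clockwise. Divergence ≈0, curl about -5 — near-zero divergence with nonzero curl is a vortex.

vortex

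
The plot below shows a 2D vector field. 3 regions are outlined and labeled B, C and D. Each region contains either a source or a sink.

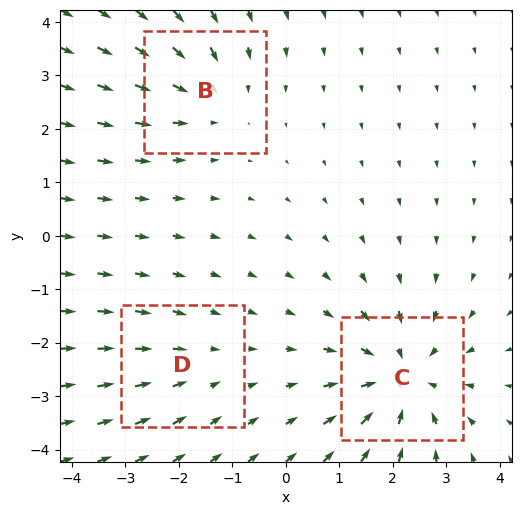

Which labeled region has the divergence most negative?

C

Divergence at each region's feature centre — B: about -3, C: about -4, D: about -2. Region C is most negative.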